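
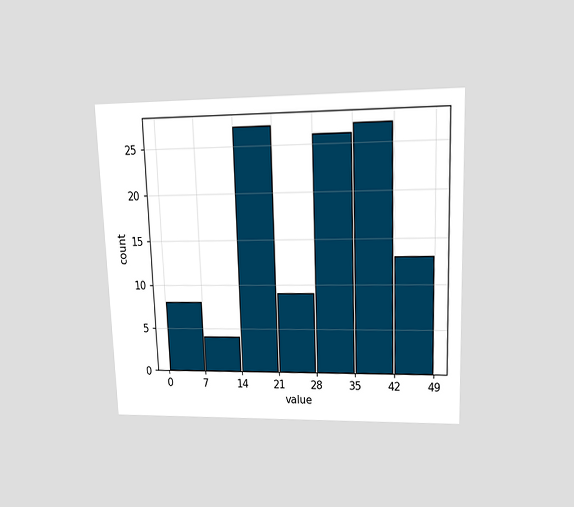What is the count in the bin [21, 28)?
9

The chart is tilted about 2° counter-clockwise and viewed at a slight angle. The [21, 28) bin has height 9.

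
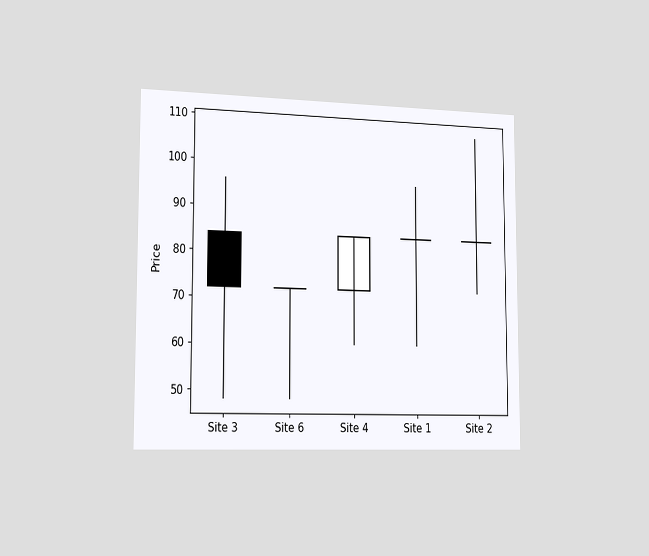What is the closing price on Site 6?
72

The chart is viewed slightly from the left. The Site 6 candle closes at 72.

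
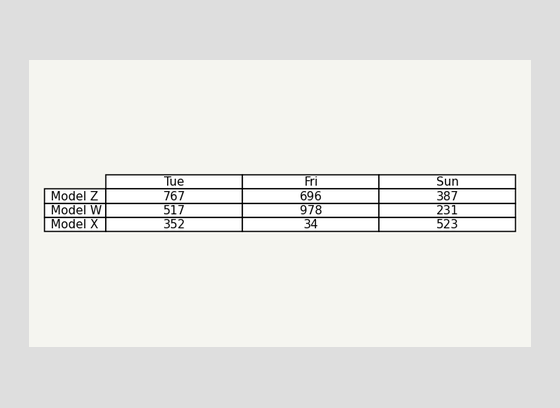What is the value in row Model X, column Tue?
The (Model X, Tue) cell reads 352.

352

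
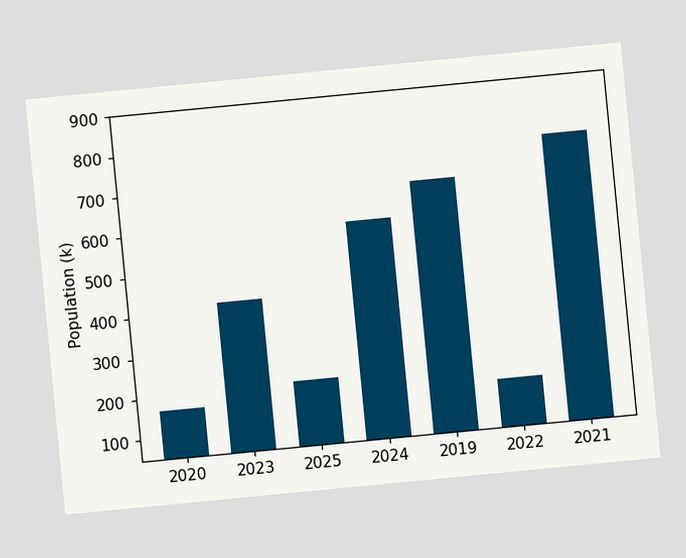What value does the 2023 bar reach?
420k

The chart is tilted about 5° counter-clockwise. Reading along the chart's y-axis, the 2023 bar reaches 420k.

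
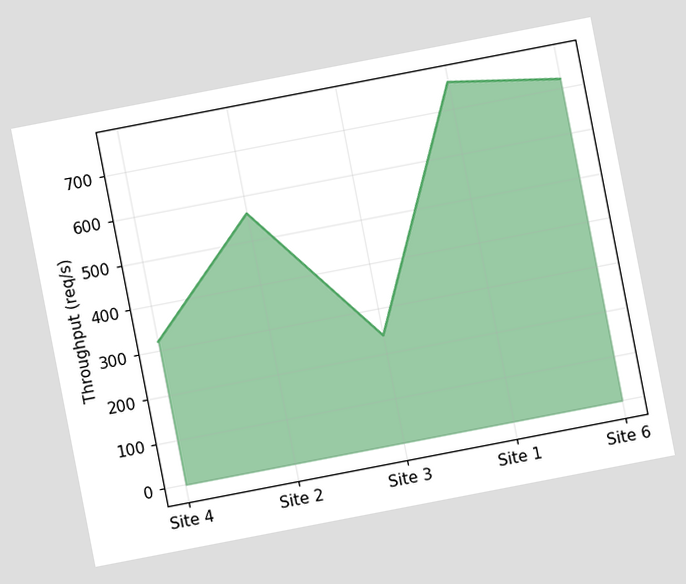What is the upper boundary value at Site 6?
The chart is tilted about 11° counter-clockwise. At Site 6 the upper boundary is at 720req/s.

720req/s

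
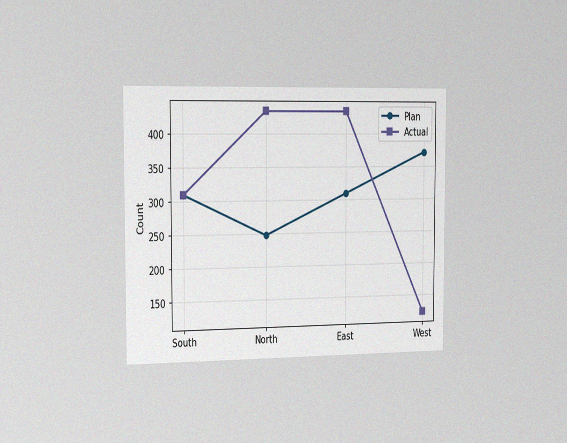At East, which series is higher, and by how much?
Actual, by 124

The chart is viewed slightly from the left, with some photo noise. At East, Actual sits above the other line by 124.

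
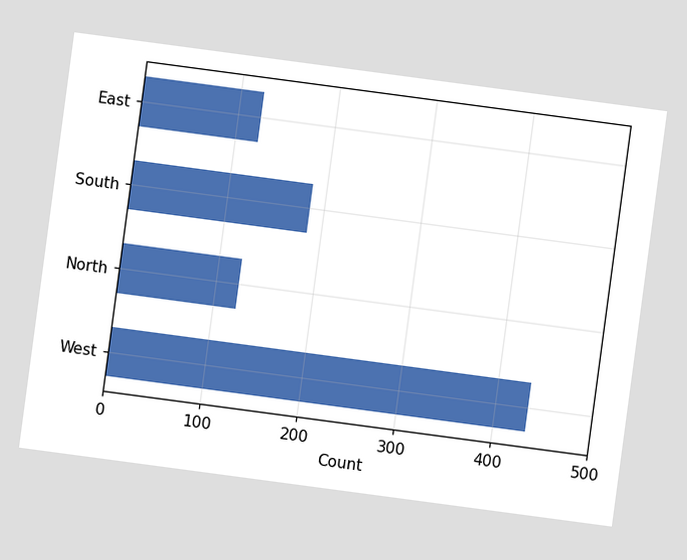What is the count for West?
The chart is tilted about 8° clockwise. Reading along the chart's x-axis, the West bar reaches 434.

434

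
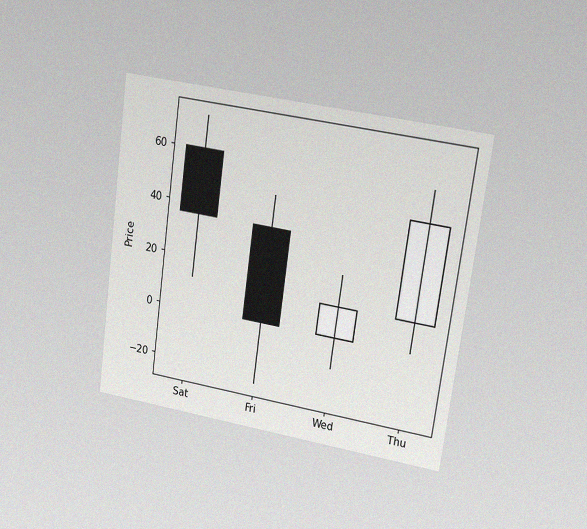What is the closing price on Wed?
12

The chart is tilted about 8° clockwise and viewed at a slight angle, with some photo noise. The Wed candle closes at 12.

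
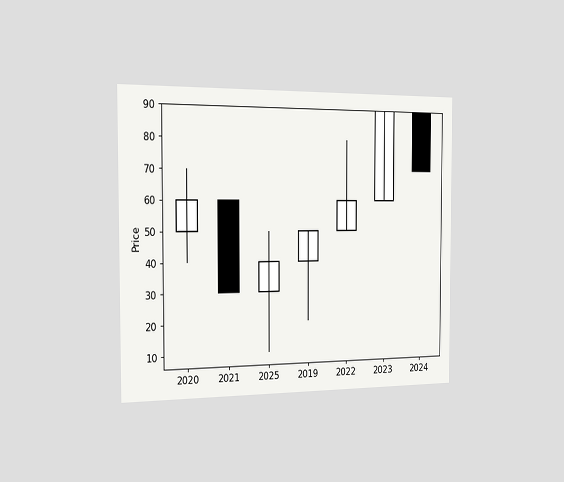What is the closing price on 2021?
The chart is viewed slightly from the left. The 2021 candle closes at 30.

30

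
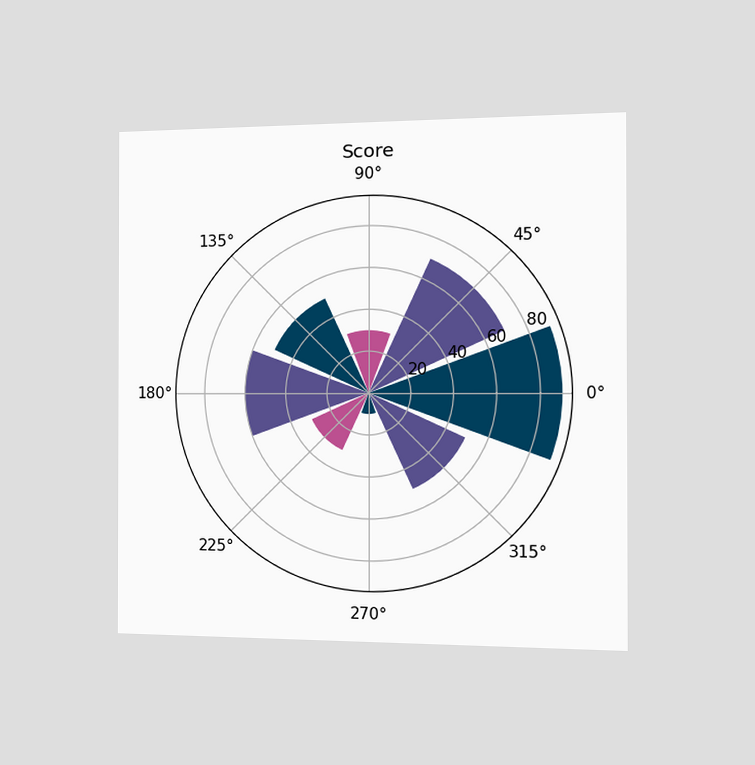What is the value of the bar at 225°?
The chart is viewed slightly from the right. The bar at 225° reaches 30 on the radial axis.

30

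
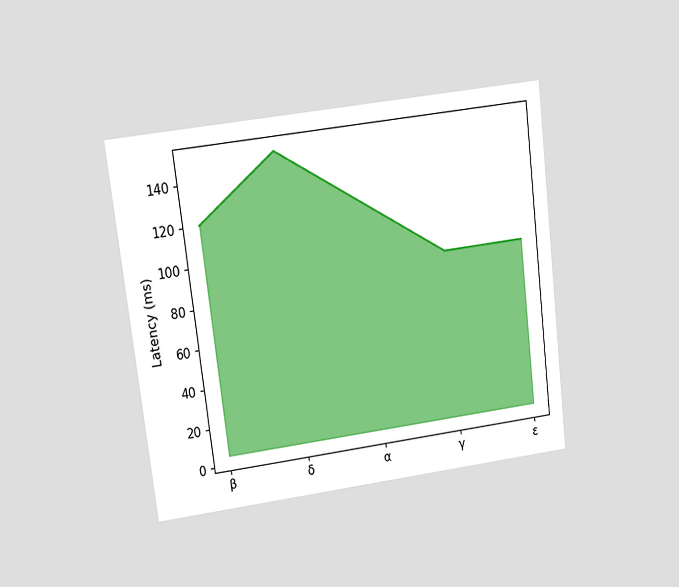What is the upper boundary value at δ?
The chart is tilted about 7° counter-clockwise and viewed at a slight angle. At δ the upper boundary is at 150ms.

150ms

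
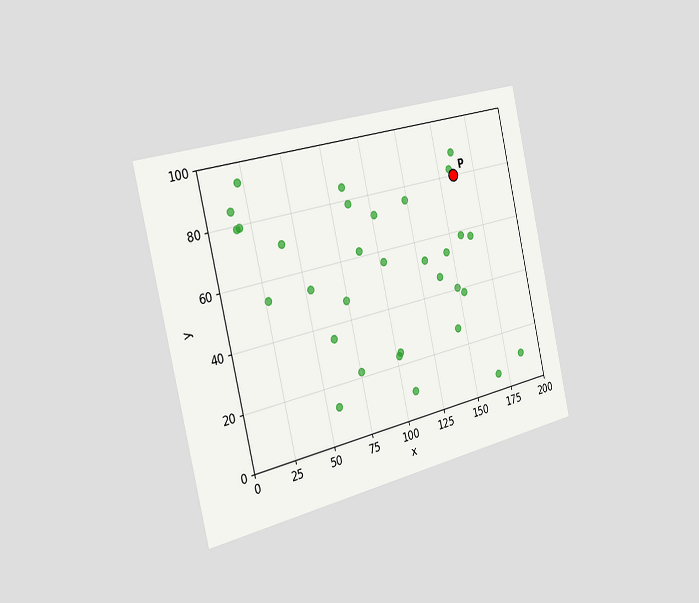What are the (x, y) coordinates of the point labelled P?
(160, 80)

The chart is tilted about 13° counter-clockwise and viewed slightly from the left. Following the gridlines from P to each axis, P sits at (160, 80).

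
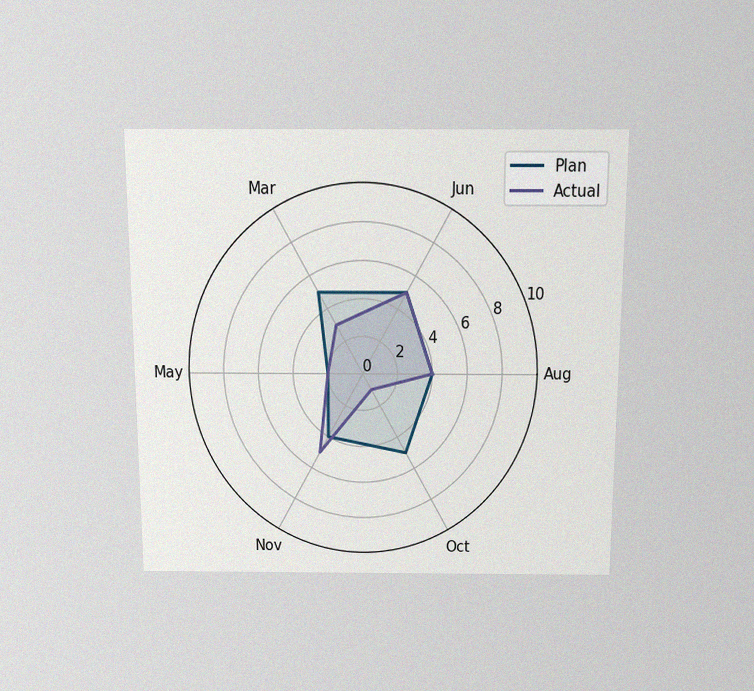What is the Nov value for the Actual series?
The chart is viewed slightly from above, with some photo noise. On the Nov axis, Actual reaches 5.

5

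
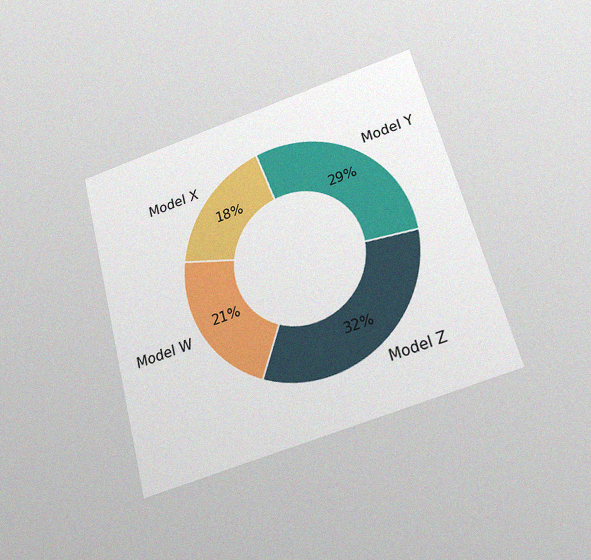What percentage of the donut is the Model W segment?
21%

The chart is tilted about 15° counter-clockwise and viewed slightly from below, with some photo noise. The Model W segment takes up 21% of the ring.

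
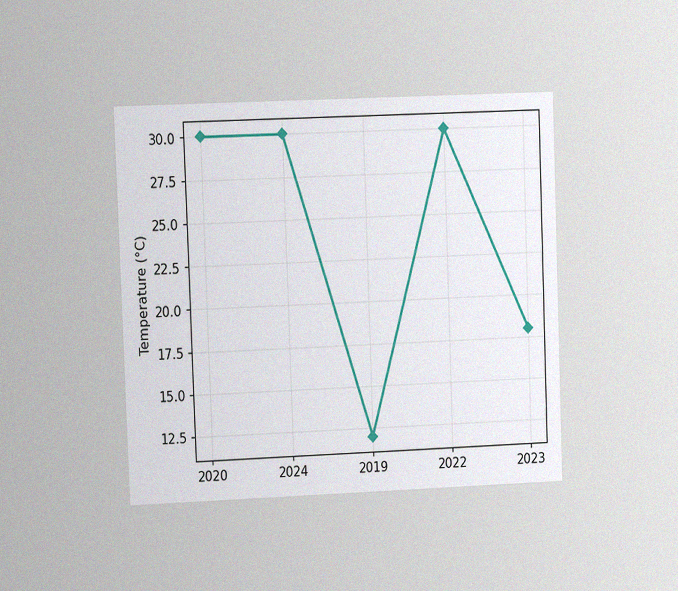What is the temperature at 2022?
30°C

The chart is tilted about 2° counter-clockwise and viewed at a slight angle, with some photo noise. At 2022, the line is at 30°C.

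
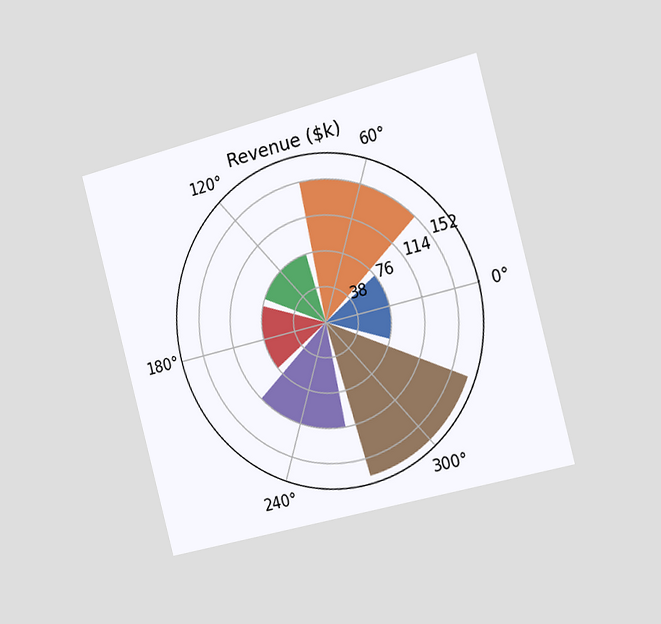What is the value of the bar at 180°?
$76k

The chart is tilted about 15° counter-clockwise and viewed slightly from the right. The bar at 180° reaches $76k on the radial axis.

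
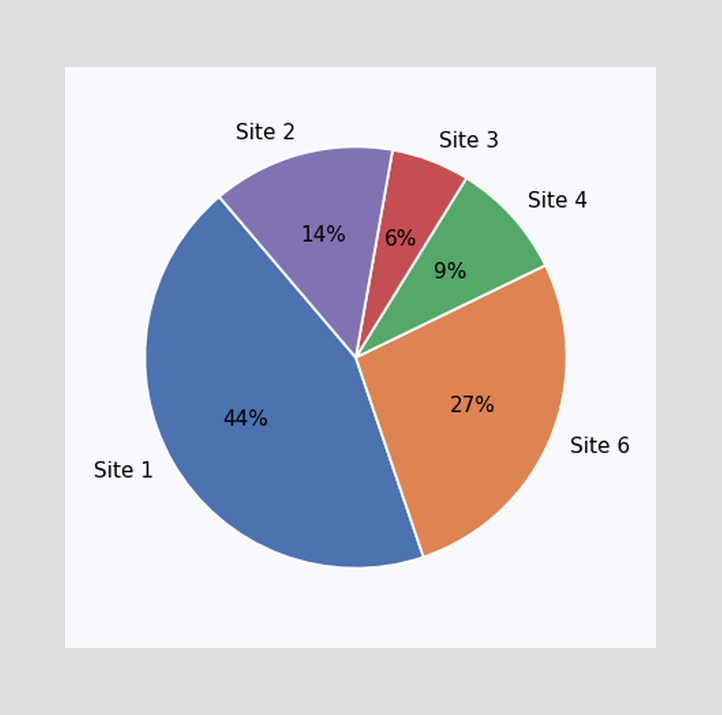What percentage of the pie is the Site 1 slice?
The Site 1 slice takes up 44% of the pie.

44%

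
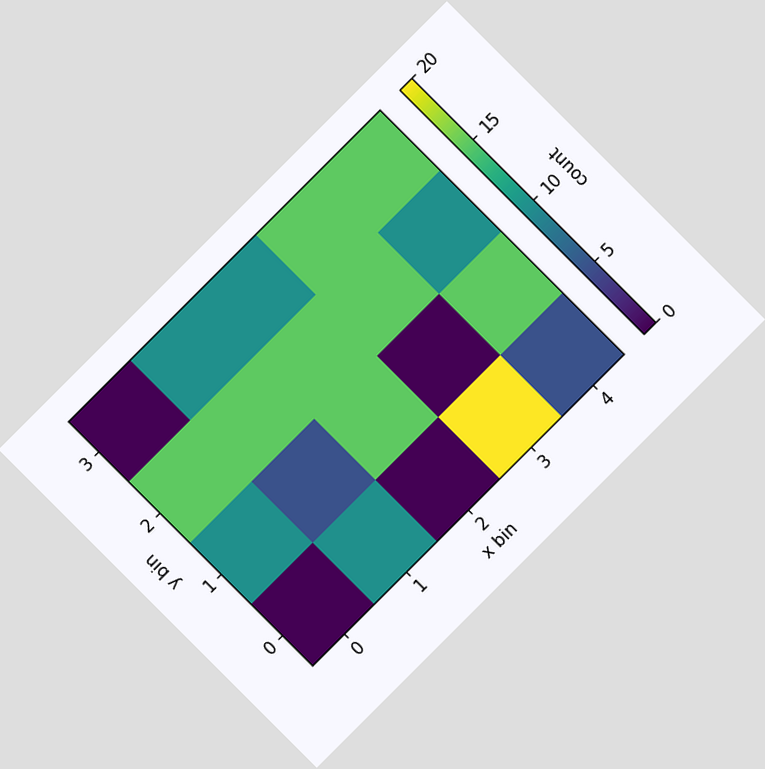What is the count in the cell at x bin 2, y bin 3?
The chart is tilted about 45° counter-clockwise. Matching the cell (2, 3) against the colorbar gives 10.

10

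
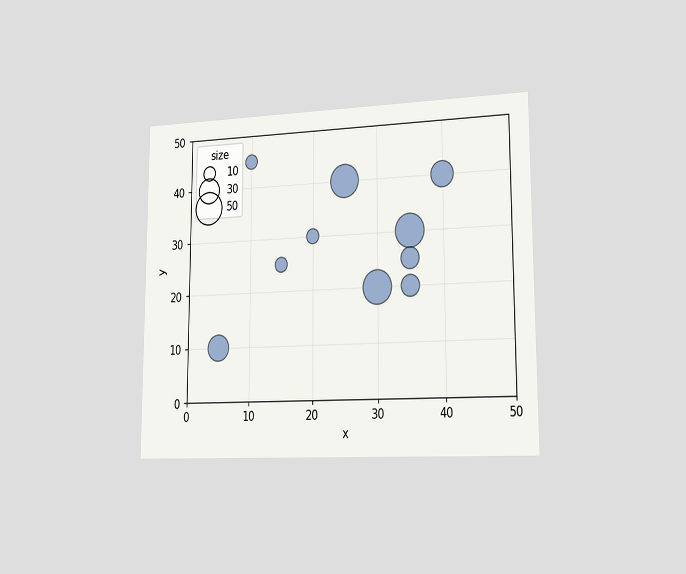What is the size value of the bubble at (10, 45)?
10

The chart is viewed slightly from the right. Matching the bubble at (10, 45) against the size legend gives 10.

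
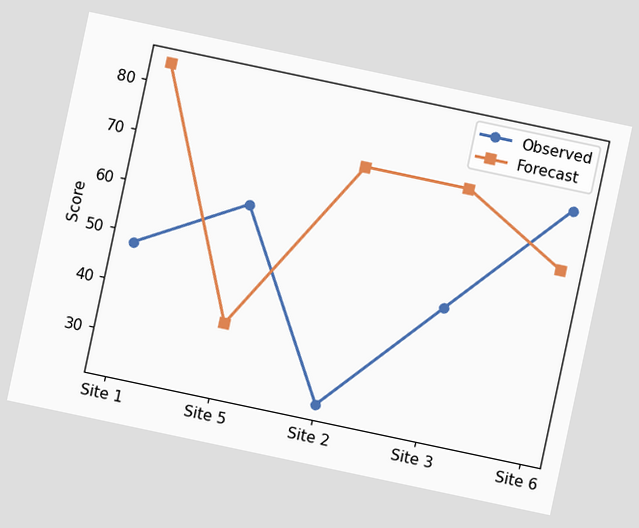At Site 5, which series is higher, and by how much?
The chart is tilted about 12° clockwise. At Site 5, Observed sits above the other line by 24.

Observed, by 24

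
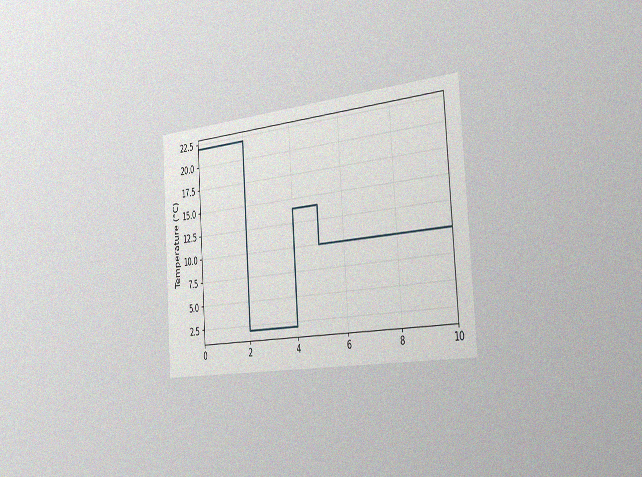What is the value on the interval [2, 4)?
2°C

The chart is tilted about 4° counter-clockwise and viewed slightly from the right, with some photo noise. On [2, 4) the step sits at 2°C.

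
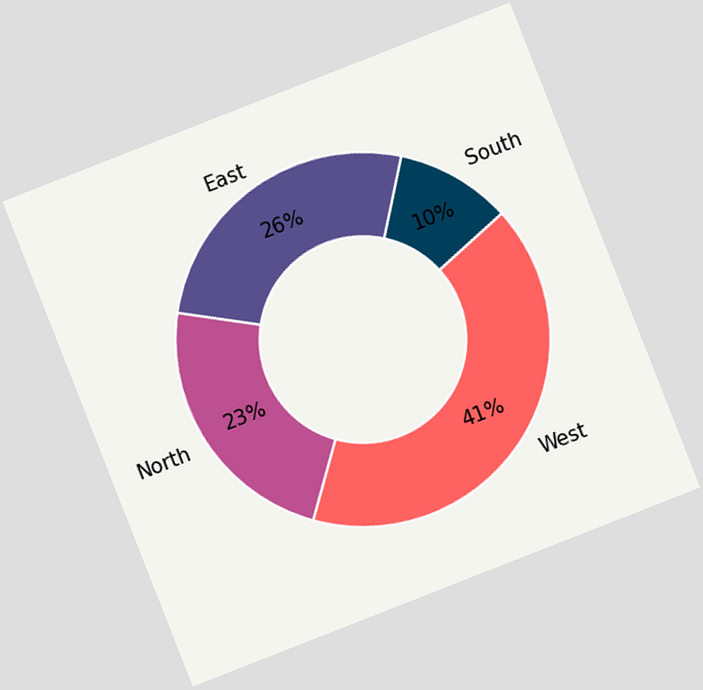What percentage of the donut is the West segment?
The chart is tilted about 21° counter-clockwise. The West segment takes up 41% of the ring.

41%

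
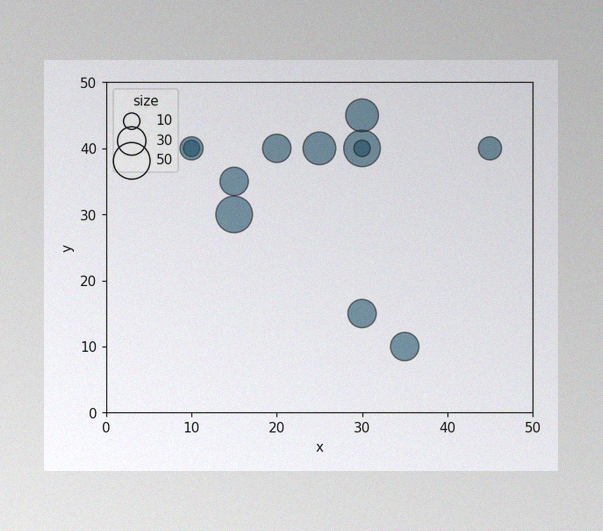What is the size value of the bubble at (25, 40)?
The image has some photo noise and uneven lighting. Matching the bubble at (25, 40) against the size legend gives 40.

40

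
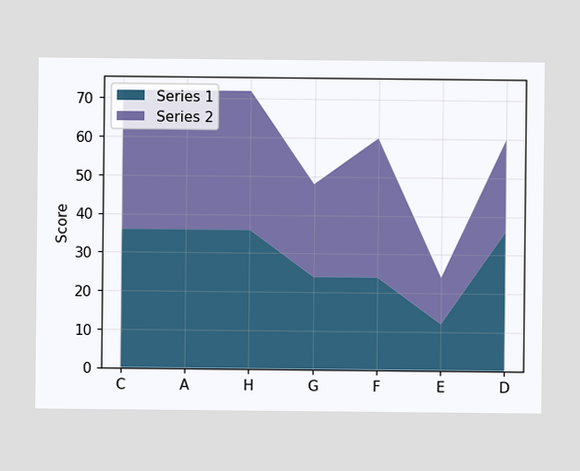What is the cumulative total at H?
72

The stacked total at H reaches 72.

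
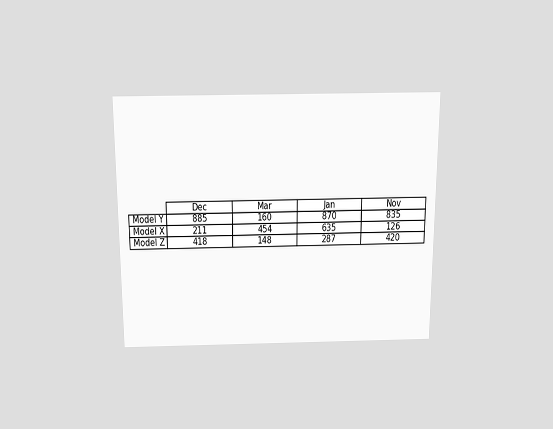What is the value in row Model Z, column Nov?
The chart is viewed slightly from above. The (Model Z, Nov) cell reads 420.

420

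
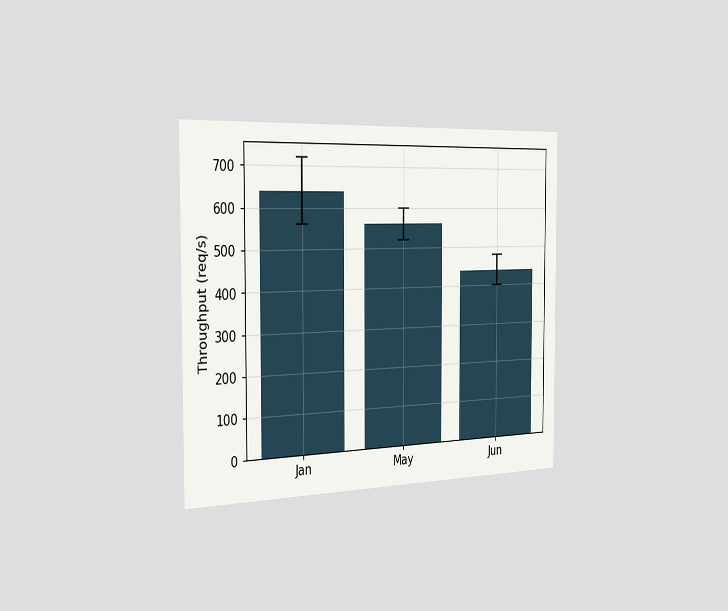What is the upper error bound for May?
600req/s

The chart is viewed slightly from the left. The May bar's upper whisker reaches 600req/s.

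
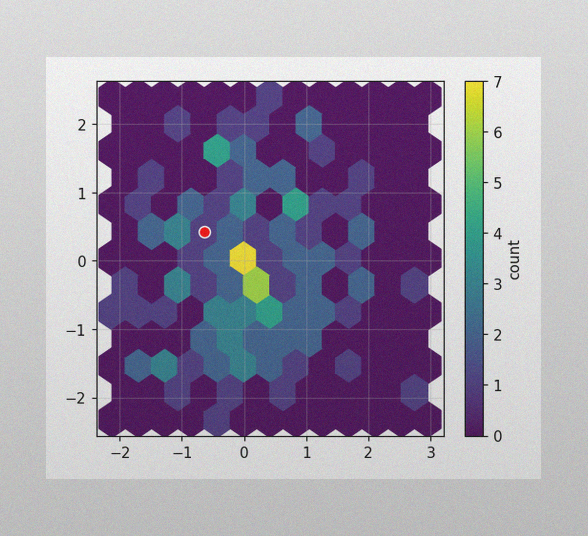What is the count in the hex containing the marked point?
1

The image has some photo noise and uneven lighting. The marked hex reads 1 on the colorbar.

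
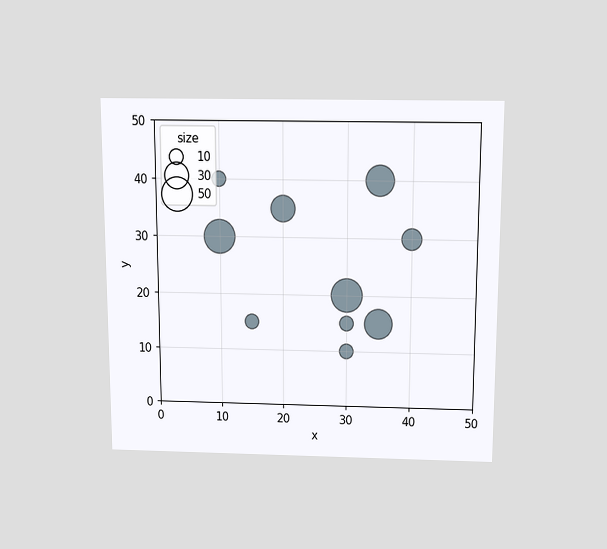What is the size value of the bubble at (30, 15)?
The chart is viewed slightly from above. Matching the bubble at (30, 15) against the size legend gives 10.

10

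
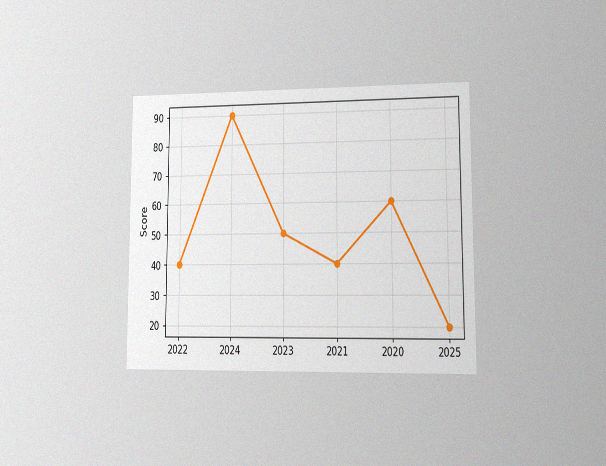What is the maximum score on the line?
90

The chart is viewed at a slight angle, with some photo noise. The highest point is at 2024, and reading across to the y-axis gives 90.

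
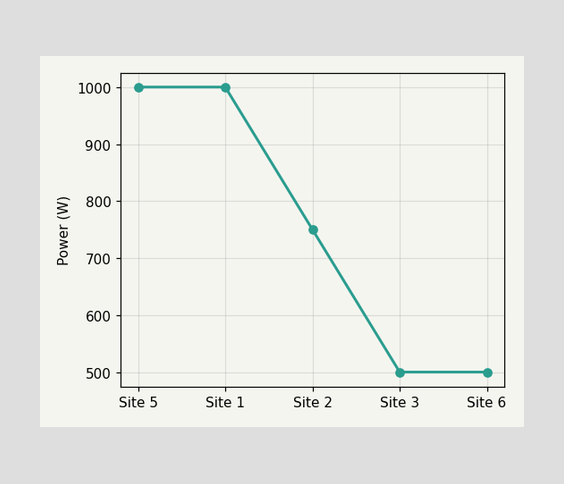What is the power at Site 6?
At Site 6, the line is at 500W.

500W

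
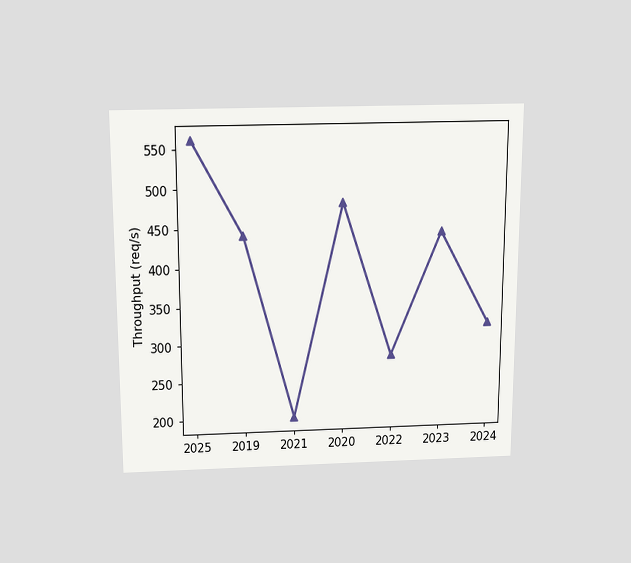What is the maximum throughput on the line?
The chart is viewed slightly from above. The highest point is at 2025, and reading across to the y-axis gives 560req/s.

560req/s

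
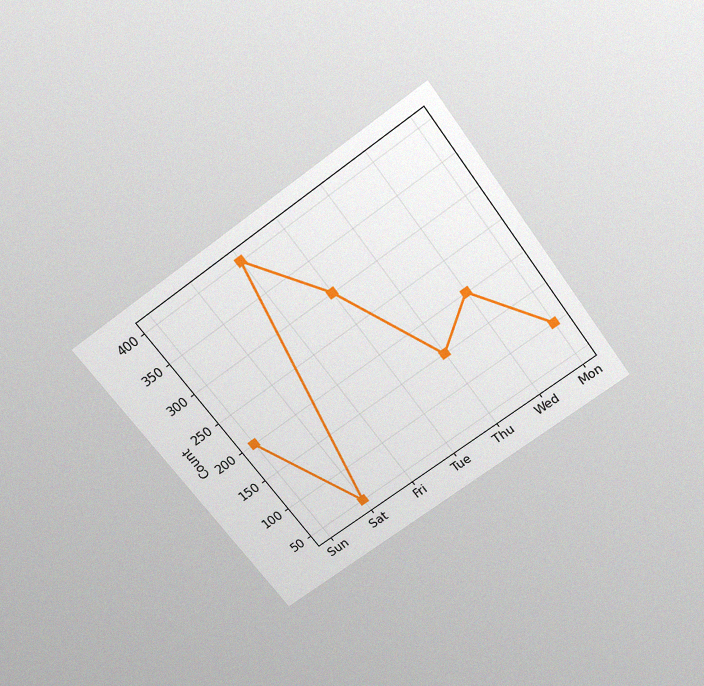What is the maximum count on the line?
400

The chart is tilted about 36° counter-clockwise and viewed slightly from above, with some photo noise. The highest point is at Fri, and reading across to the y-axis gives 400.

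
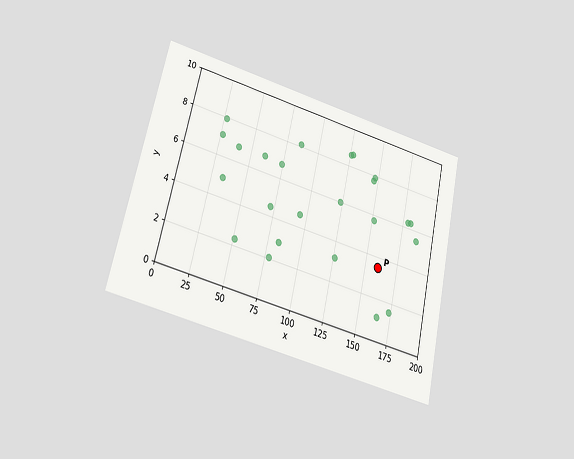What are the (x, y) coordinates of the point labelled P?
(160, 3.5)

The chart is tilted about 13° clockwise and viewed slightly from below. Following the gridlines from P to each axis, P sits at (160, 3.5).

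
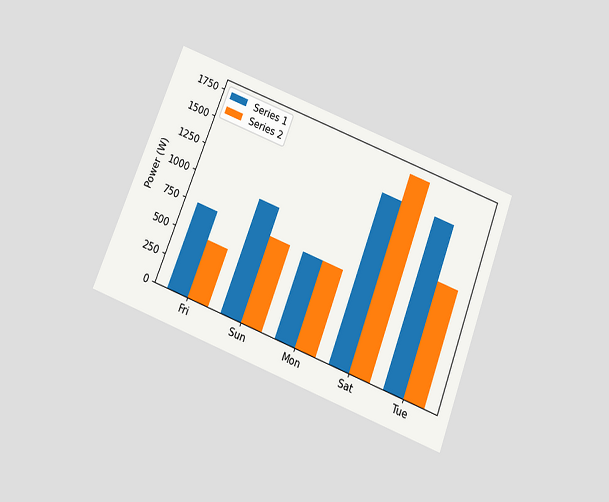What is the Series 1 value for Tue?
1500W

The chart is tilted about 21° clockwise and viewed slightly from below. The Series 1 bar at Tue reaches 1500W on the y-axis.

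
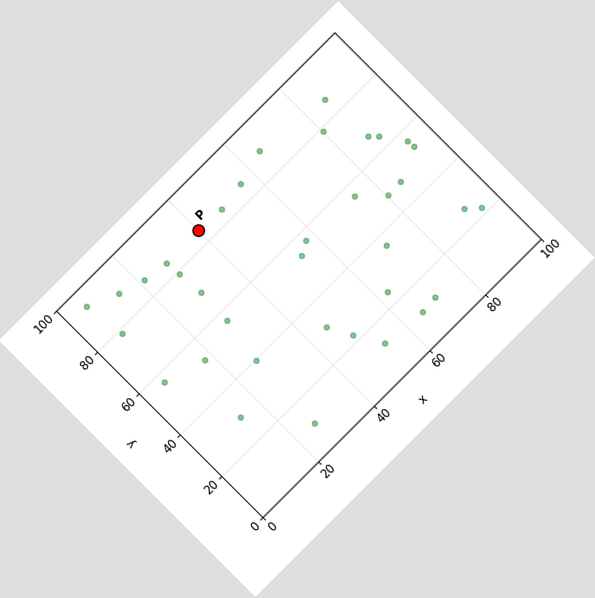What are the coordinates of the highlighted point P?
(40, 85)

The chart is tilted about 45° counter-clockwise. Following the gridlines from P to each axis, P sits at (40, 85).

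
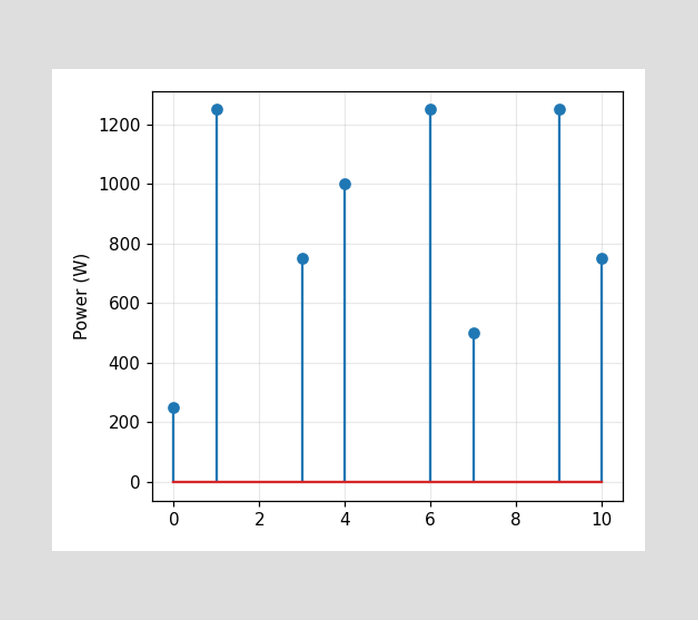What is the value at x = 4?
The stem at x=4 reaches 1000W.

1000W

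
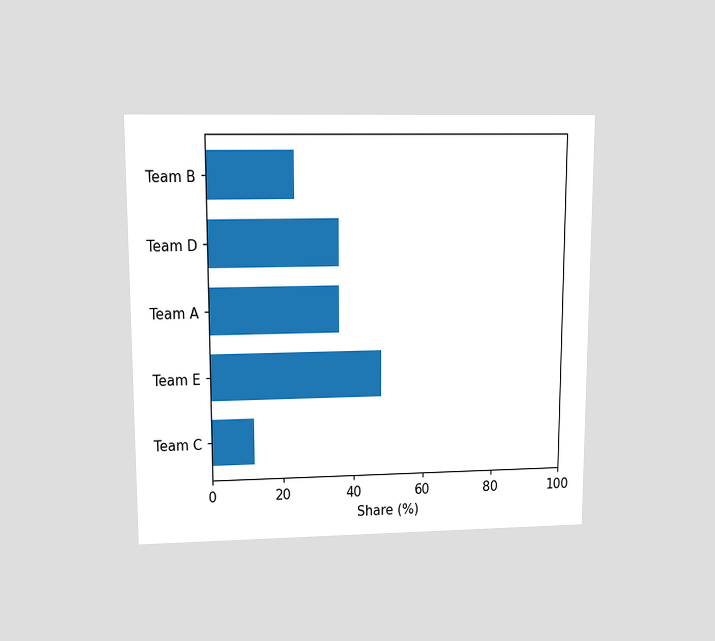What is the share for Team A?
36%

The chart is viewed at a slight angle. Reading along the chart's x-axis, the Team A bar reaches 36%.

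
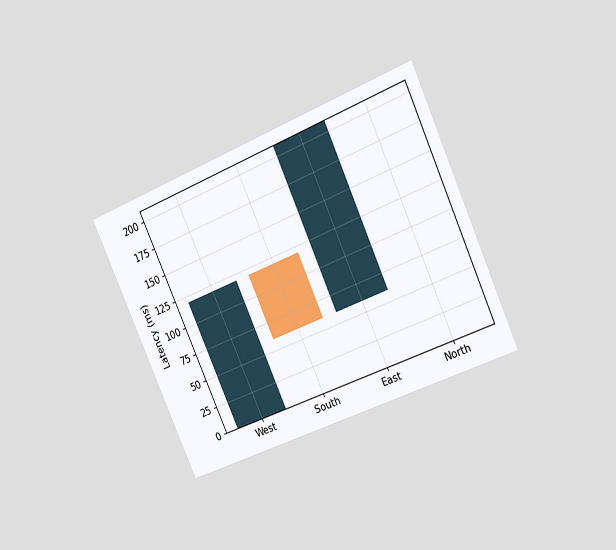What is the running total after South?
60ms

The chart is tilted about 24° counter-clockwise and viewed slightly from the right. After South the running total reaches 60ms.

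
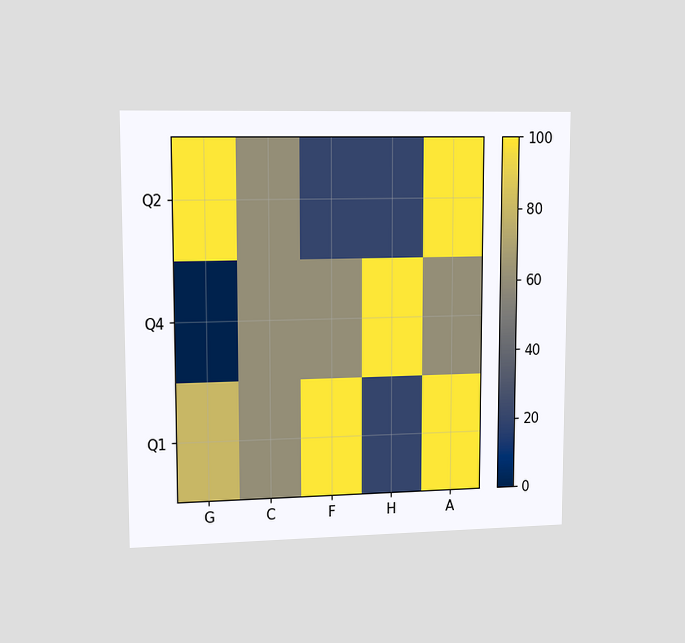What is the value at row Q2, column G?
100

The chart is viewed slightly from the left. Matching cell (Q2, G) against the colorbar gives 100.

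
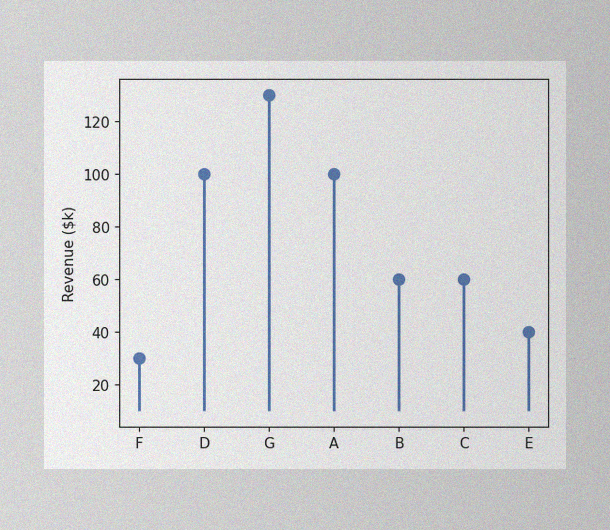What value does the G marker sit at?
$130k

The image has some photo noise and uneven lighting. The G marker sits at $130k.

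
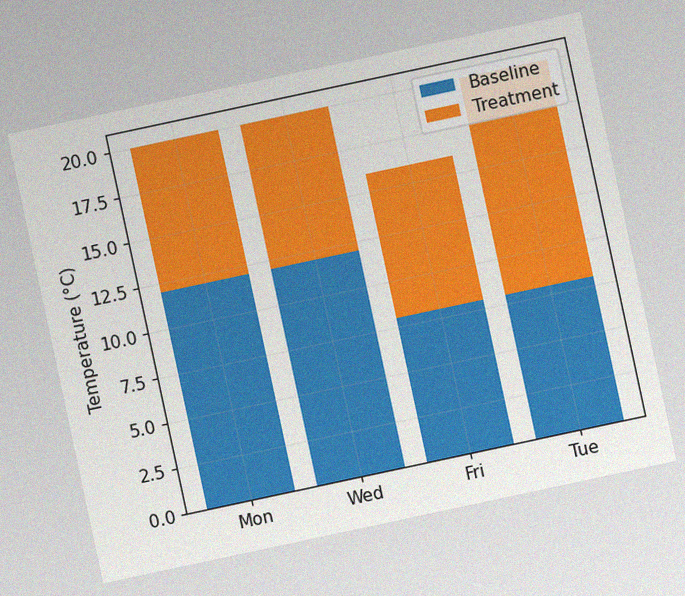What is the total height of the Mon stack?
The chart is tilted about 12° counter-clockwise, with some photo noise. The Mon stack's top reaches 20°C on the y-axis.

20°C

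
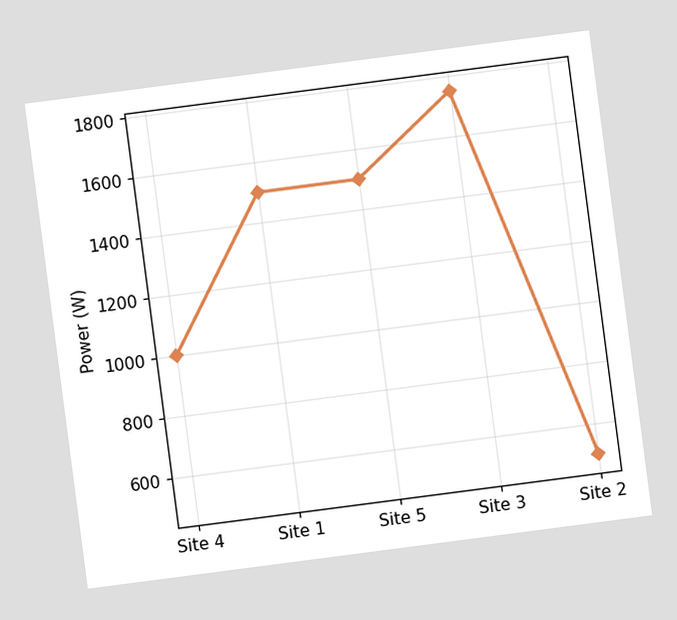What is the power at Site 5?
The chart is tilted about 7° counter-clockwise. At Site 5, the line is at 1500W.

1500W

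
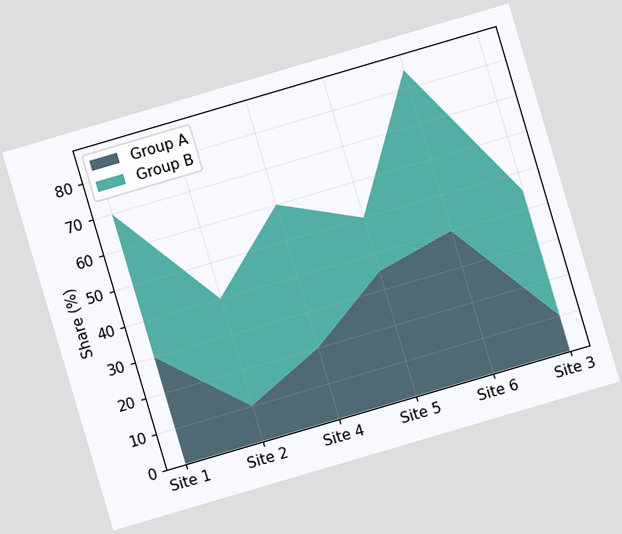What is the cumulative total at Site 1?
The chart is tilted about 16° counter-clockwise. The stacked total at Site 1 reaches 70%.

70%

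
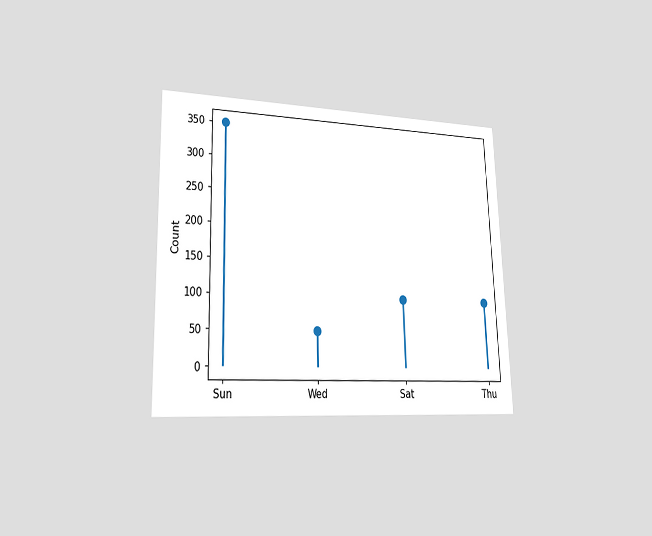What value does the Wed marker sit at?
The chart is viewed slightly from the left. The Wed marker sits at 50.

50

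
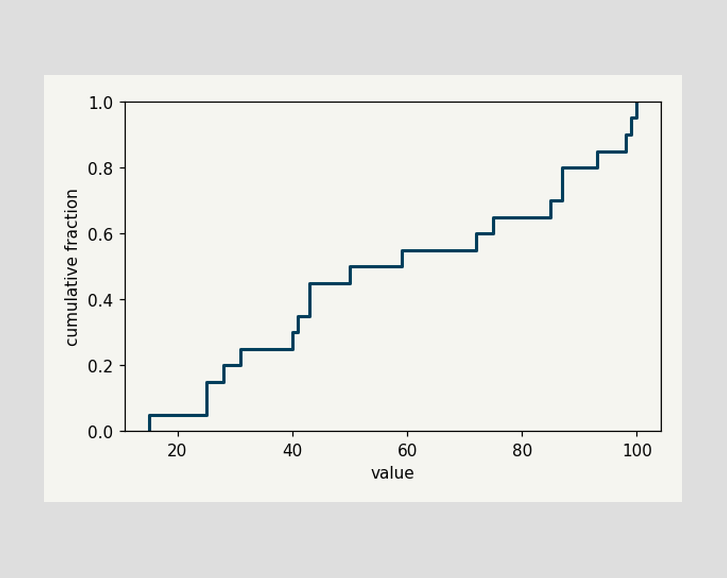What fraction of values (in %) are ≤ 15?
At x=15 the ECDF step is at 5%.

5%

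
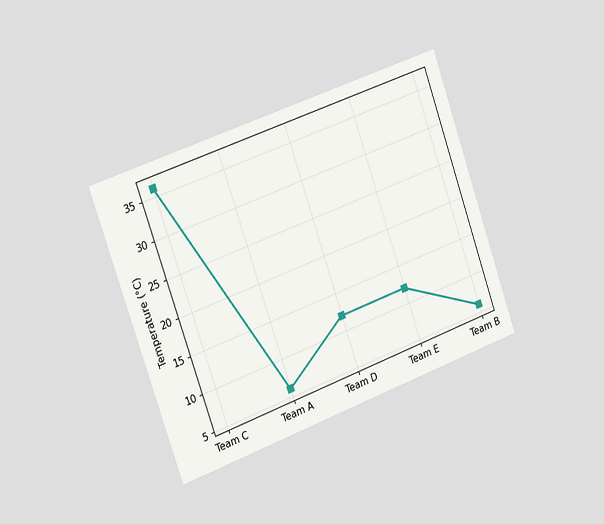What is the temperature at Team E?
12°C

The chart is tilted about 20° counter-clockwise and viewed slightly from the left. At Team E, the line is at 12°C.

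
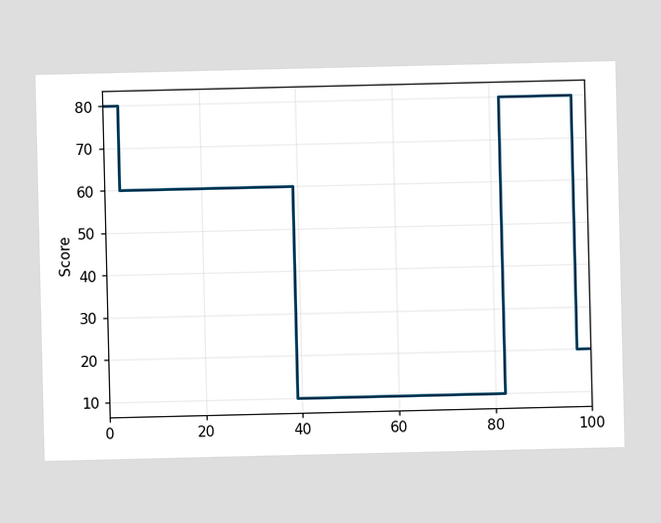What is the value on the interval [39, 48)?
On [39, 48) the step sits at 10.

10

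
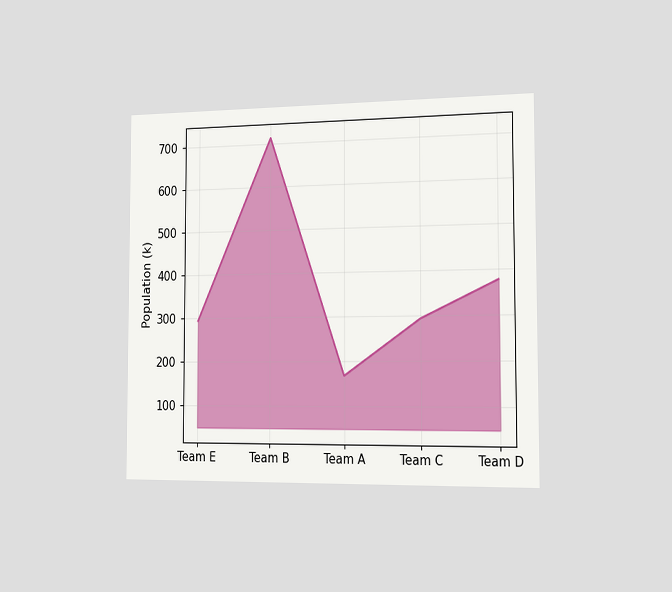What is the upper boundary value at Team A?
The chart is viewed slightly from the right. At Team A the upper boundary is at 168k.

168k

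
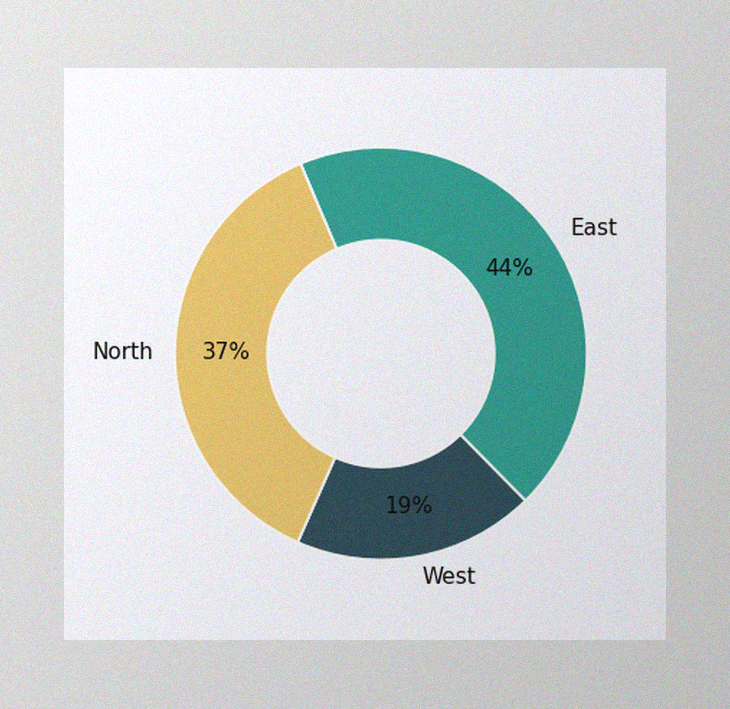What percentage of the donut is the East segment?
The image has some photo noise and uneven lighting. The East segment takes up 44% of the ring.

44%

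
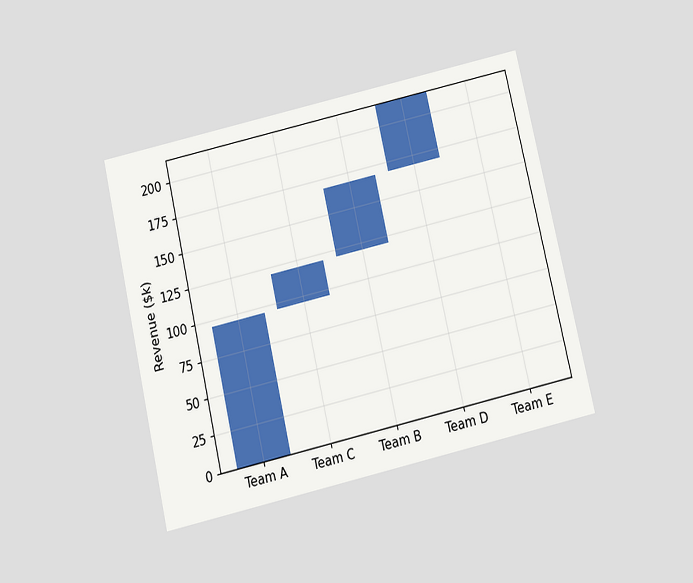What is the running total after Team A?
$96k

The chart is tilted about 13° counter-clockwise and viewed slightly from below. After Team A the running total reaches $96k.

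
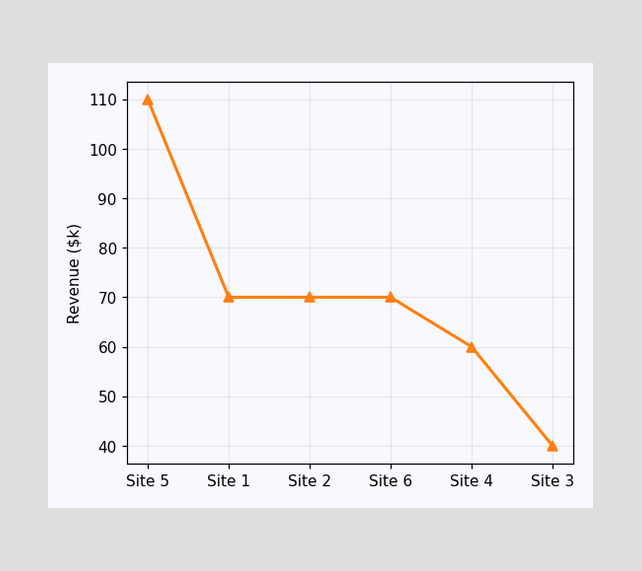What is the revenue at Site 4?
$60k

At Site 4, the line is at $60k.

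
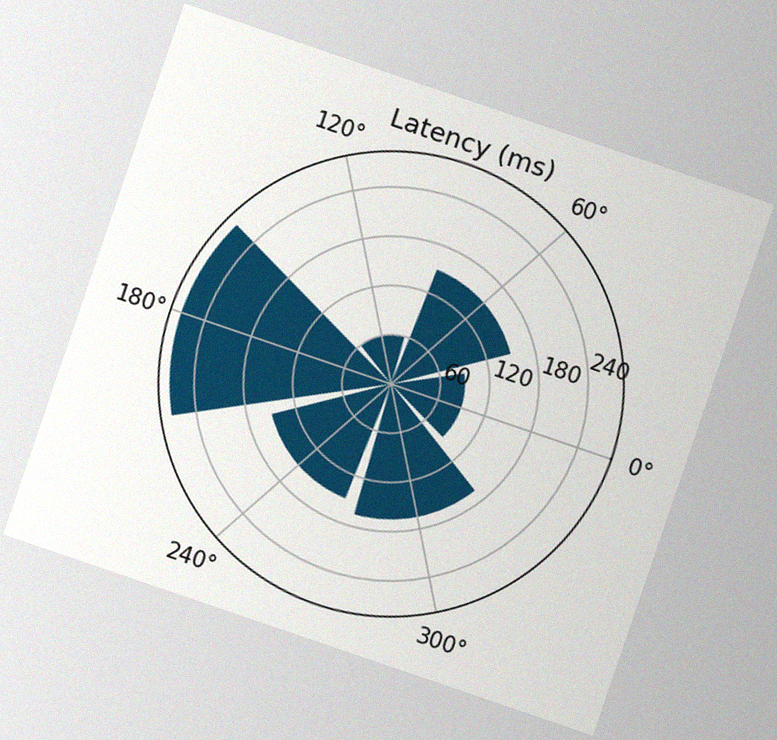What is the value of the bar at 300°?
165ms

The chart is tilted about 19° clockwise, with some photo noise. The bar at 300° reaches 165ms on the radial axis.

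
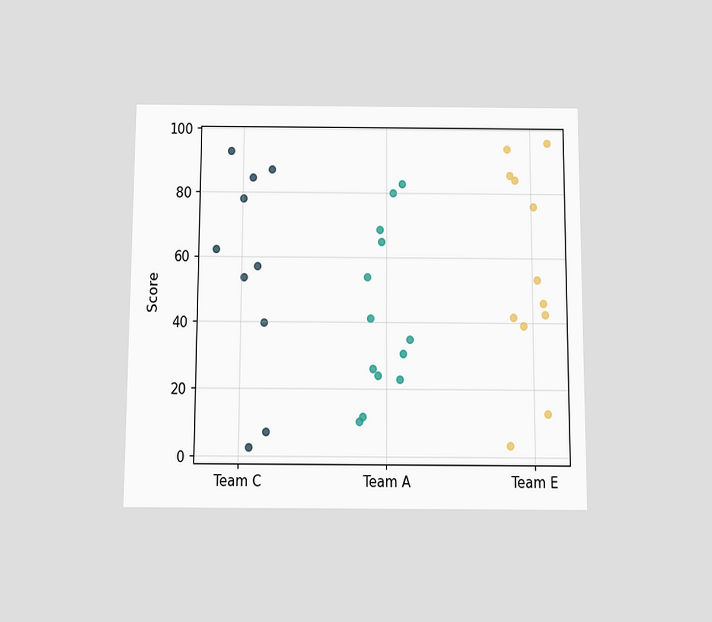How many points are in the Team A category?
The chart is viewed slightly from below. Counting the markers in the Team A column gives 13.

13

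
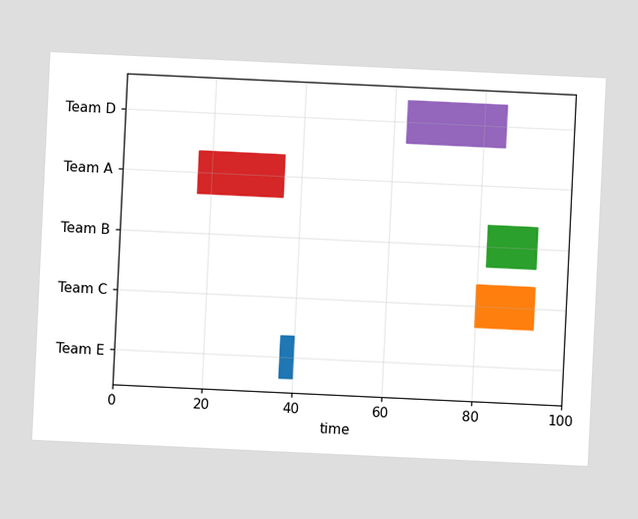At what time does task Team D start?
The chart is tilted about 3° clockwise. The Team D bar begins at t=63.

63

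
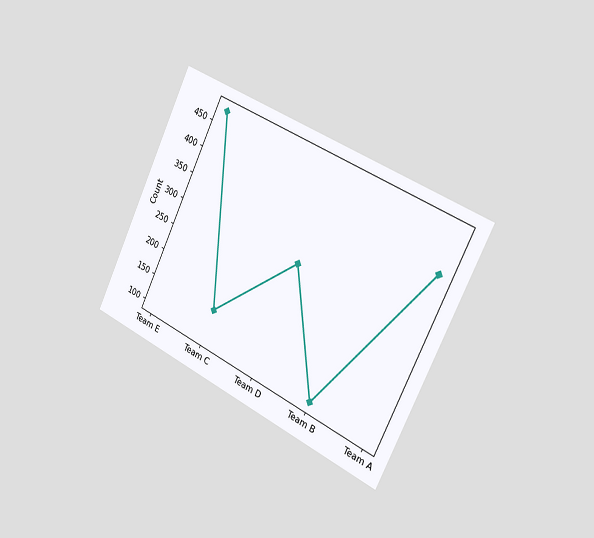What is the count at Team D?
The chart is tilted about 26° clockwise and viewed slightly from the right. At Team D, the line is at 300.

300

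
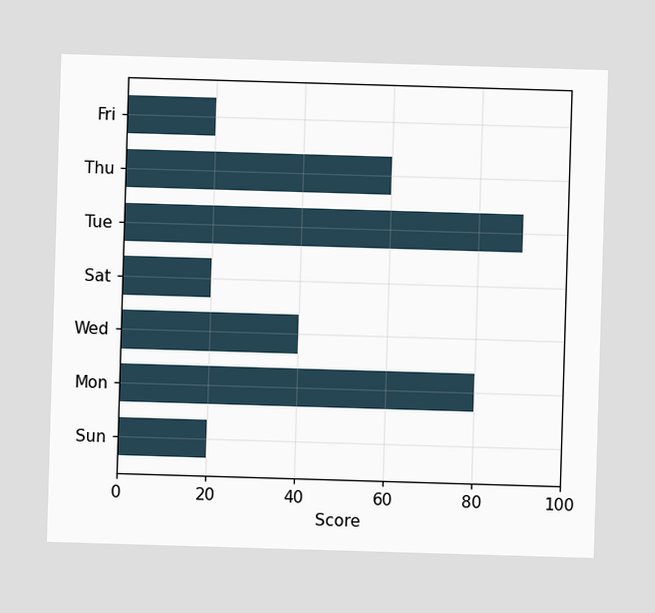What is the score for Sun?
Reading along the chart's x-axis, the Sun bar reaches 20.

20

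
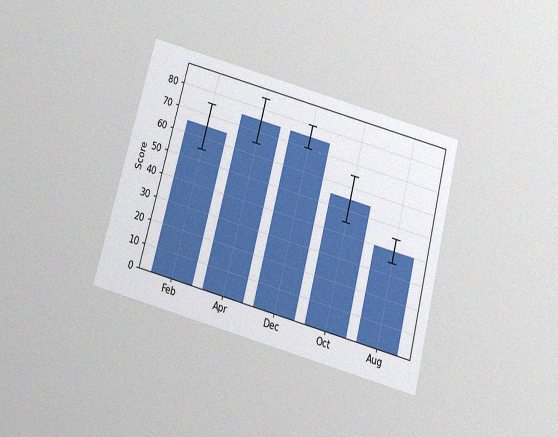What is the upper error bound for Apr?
85

The chart is tilted about 15° clockwise and viewed slightly from below, with some photo noise. The Apr bar's upper whisker reaches 85.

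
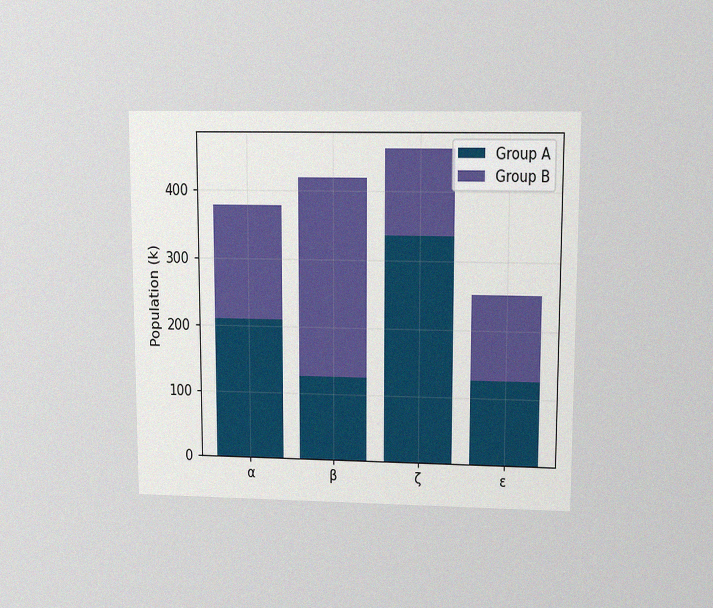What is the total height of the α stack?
378k

The chart is viewed at a slight angle, with some photo noise. The α stack's top reaches 378k on the y-axis.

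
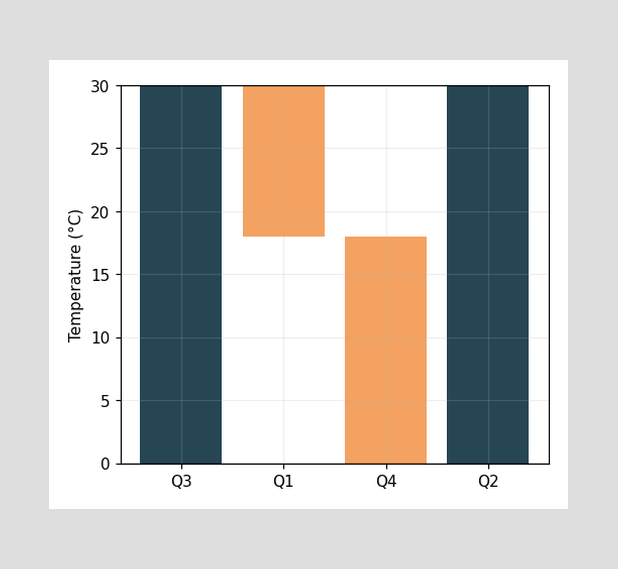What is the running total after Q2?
30°C

After Q2 the running total reaches 30°C.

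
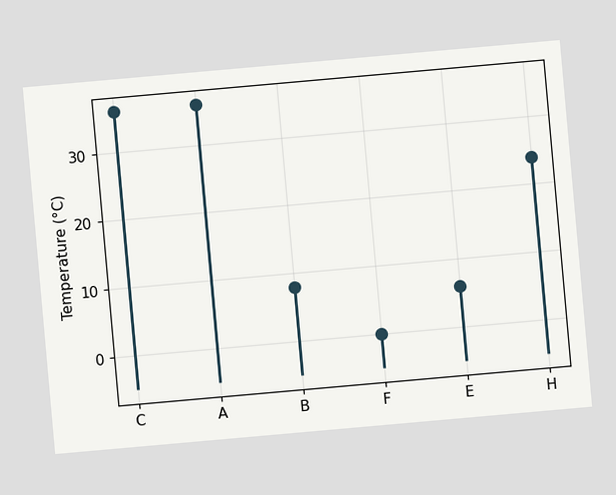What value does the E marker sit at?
6°C

The chart is tilted about 5° counter-clockwise. The E marker sits at 6°C.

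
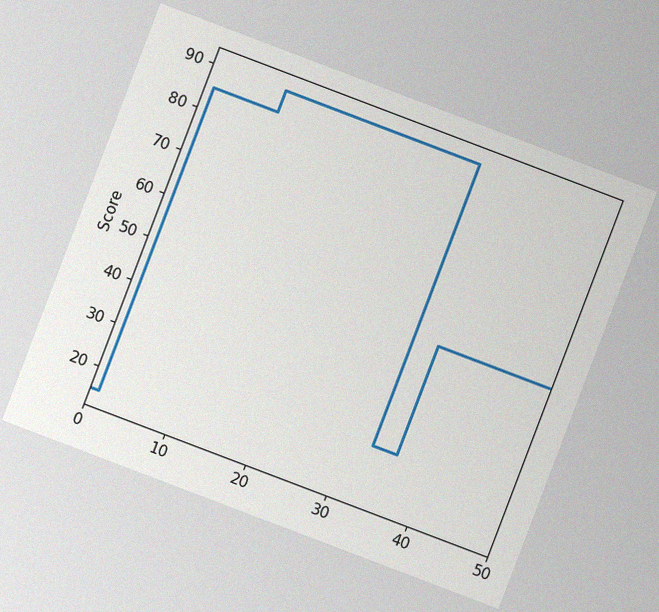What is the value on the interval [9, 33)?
90

The chart is tilted about 21° clockwise, with some photo noise. On [9, 33) the step sits at 90.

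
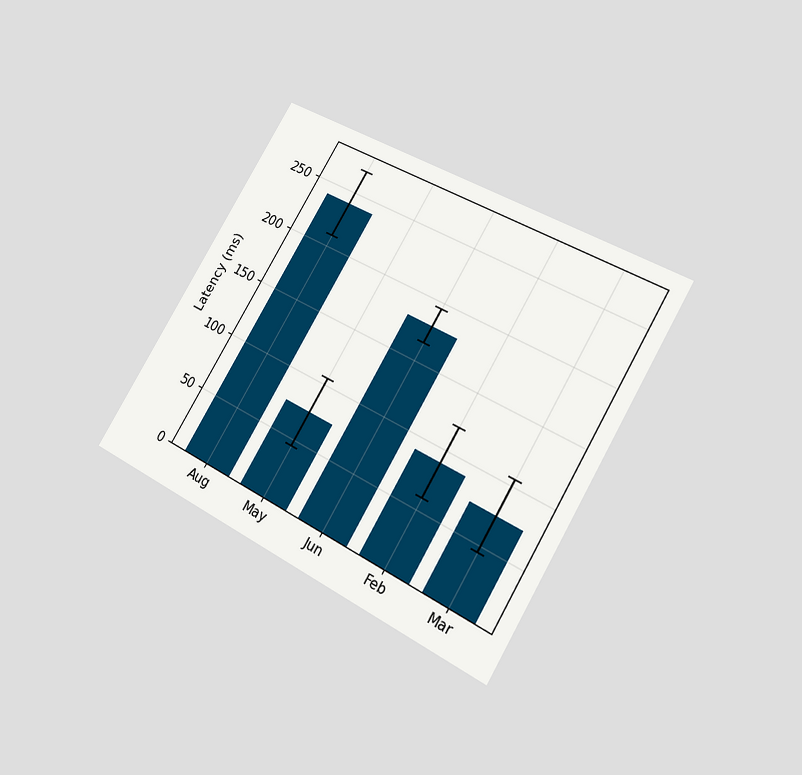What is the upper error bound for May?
The chart is tilted about 30° clockwise and viewed at a slight angle. The May bar's upper whisker reaches 105ms.

105ms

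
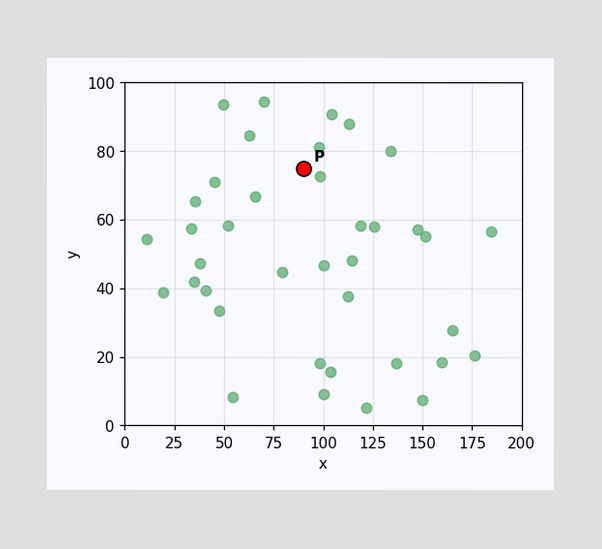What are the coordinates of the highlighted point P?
Following the gridlines from P to each axis, P sits at (90, 75).

(90, 75)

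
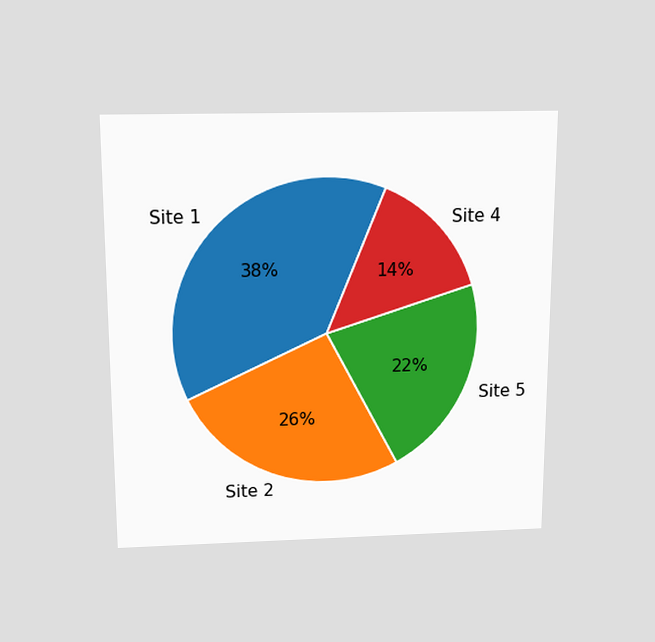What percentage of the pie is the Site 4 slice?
14%

The chart is viewed slightly from above. The Site 4 slice takes up 14% of the pie.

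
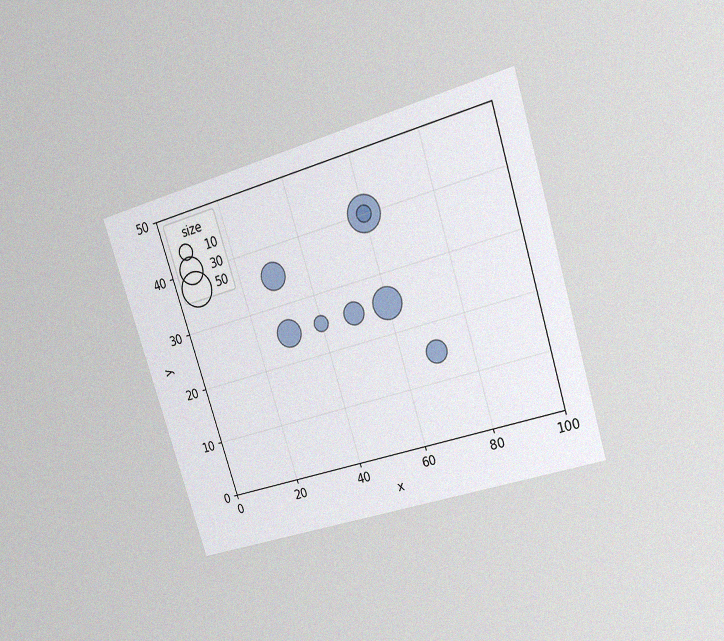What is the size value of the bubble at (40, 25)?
The chart is tilted about 17° counter-clockwise and viewed at a slight angle, with some photo noise. Matching the bubble at (40, 25) against the size legend gives 10.

10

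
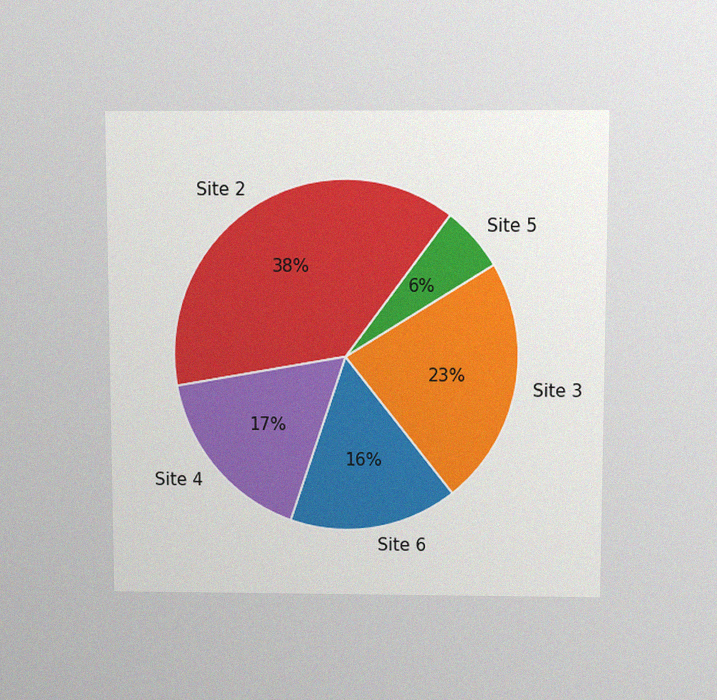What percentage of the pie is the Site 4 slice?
17%

The chart is viewed slightly from above, with some photo noise. The Site 4 slice takes up 17% of the pie.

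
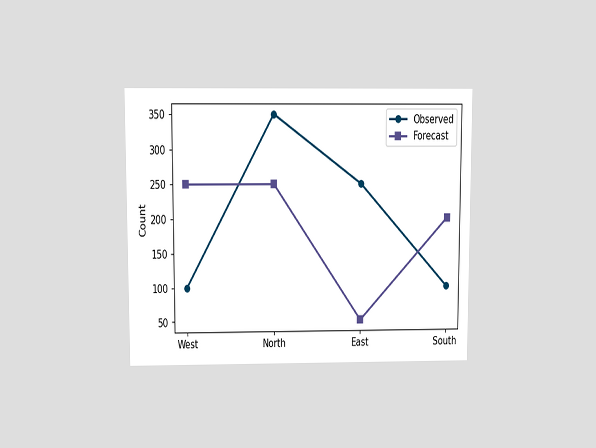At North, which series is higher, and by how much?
The chart is viewed slightly from above. At North, Observed sits above the other line by 100.

Observed, by 100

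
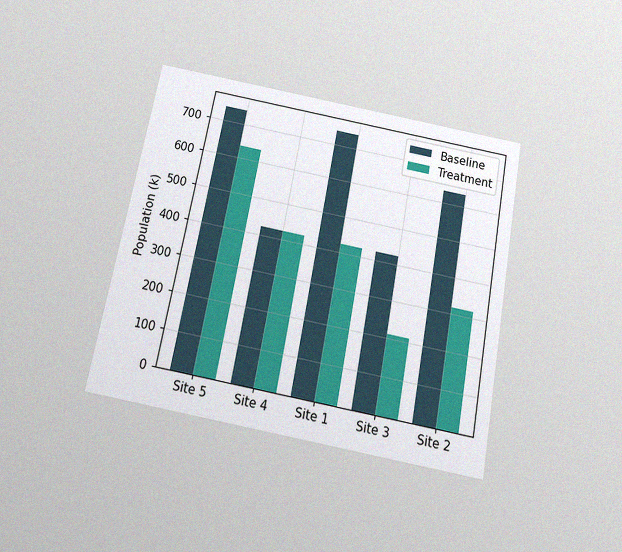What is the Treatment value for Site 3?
212k

The chart is tilted about 11° clockwise and viewed slightly from below, with some photo noise. The Treatment bar at Site 3 reaches 212k on the y-axis.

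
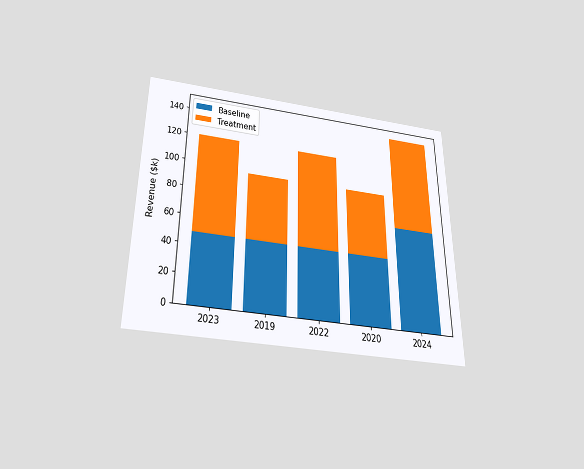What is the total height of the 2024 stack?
The chart is viewed slightly from below. The 2024 stack's top reaches $144k on the y-axis.

$144k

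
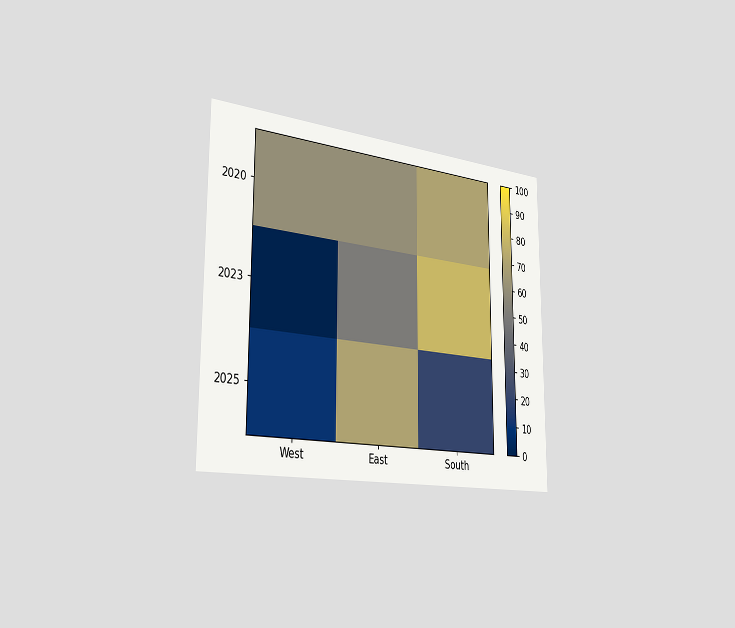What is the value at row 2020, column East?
60

The chart is viewed slightly from the left. Matching cell (2020, East) against the colorbar gives 60.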